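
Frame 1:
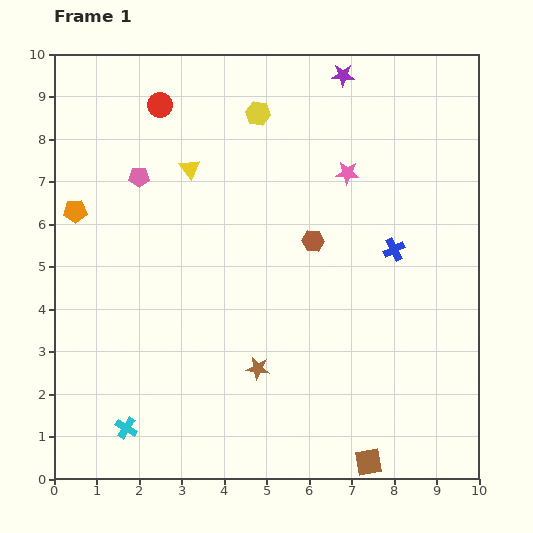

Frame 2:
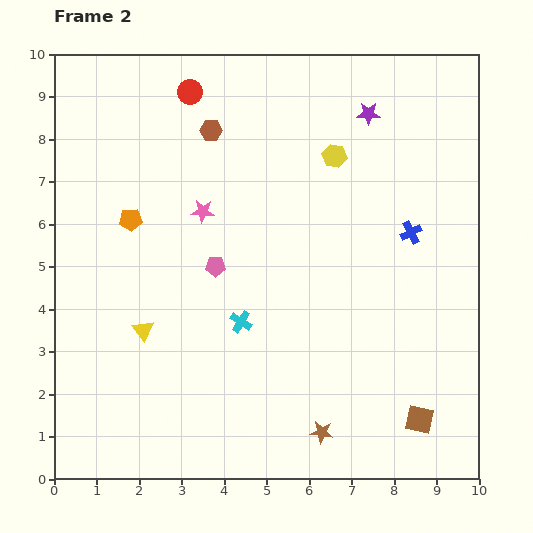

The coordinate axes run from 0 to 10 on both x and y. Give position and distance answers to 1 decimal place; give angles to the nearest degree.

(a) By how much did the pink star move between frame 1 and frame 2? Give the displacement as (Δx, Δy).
(-3.4, -0.9)

The pink star was at (6.9, 7.2) in frame 1 and (3.5, 6.3) in frame 2.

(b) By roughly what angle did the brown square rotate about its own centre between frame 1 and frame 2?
22° clockwise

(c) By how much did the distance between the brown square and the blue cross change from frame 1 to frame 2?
-0.6

Distance in frame 1: 5.0. Distance in frame 2: 4.4.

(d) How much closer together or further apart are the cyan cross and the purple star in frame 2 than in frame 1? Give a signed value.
-4.0

Distance in frame 1: 9.7. Distance in frame 2: 5.7.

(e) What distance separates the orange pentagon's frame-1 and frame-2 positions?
1.3

The orange pentagon moved from (0.5, 6.3) to (1.8, 6.1), a distance of √(1.3² + 0.2²) ≈ 1.3.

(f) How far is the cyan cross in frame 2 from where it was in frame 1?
3.7

The cyan cross moved from (1.7, 1.2) to (4.4, 3.7), a distance of √(2.7² + 2.5²) ≈ 3.7.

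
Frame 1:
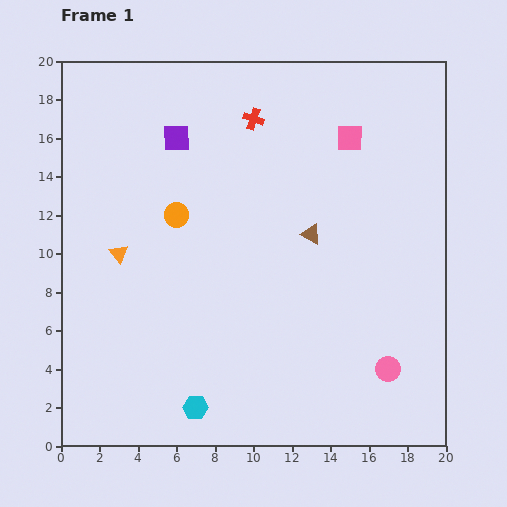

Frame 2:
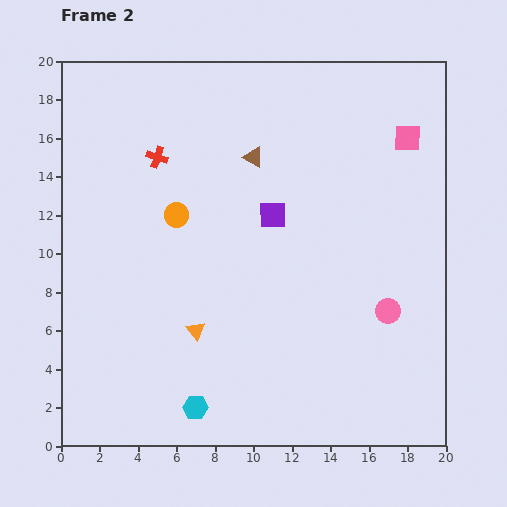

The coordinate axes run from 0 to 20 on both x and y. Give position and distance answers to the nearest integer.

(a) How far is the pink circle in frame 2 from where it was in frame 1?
3

The pink circle moved from (17, 4) to (17, 7), a distance of √(0² + 3²) ≈ 3.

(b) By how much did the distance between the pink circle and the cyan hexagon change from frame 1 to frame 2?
+1

Distance in frame 1: 10. Distance in frame 2: 11.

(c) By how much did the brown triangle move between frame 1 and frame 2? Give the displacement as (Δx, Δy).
(-3, 4)

The brown triangle was at (13, 11) in frame 1 and (10, 15) in frame 2.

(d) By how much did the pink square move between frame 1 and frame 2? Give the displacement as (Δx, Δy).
(3, 0)

The pink square was at (15, 16) in frame 1 and (18, 16) in frame 2.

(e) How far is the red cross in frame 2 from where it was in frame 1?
5

The red cross moved from (10, 17) to (5, 15), a distance of √(5² + 2²) ≈ 5.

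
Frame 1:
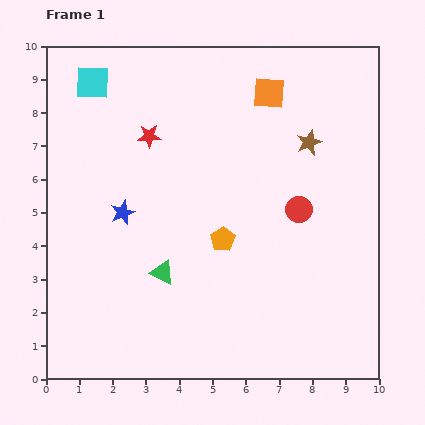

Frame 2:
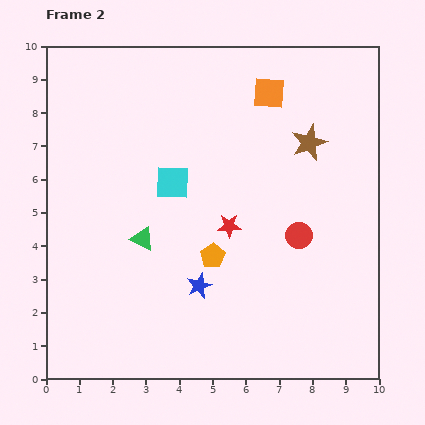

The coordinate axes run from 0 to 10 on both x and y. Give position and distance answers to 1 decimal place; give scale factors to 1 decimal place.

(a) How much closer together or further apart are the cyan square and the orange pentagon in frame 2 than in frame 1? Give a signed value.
-3.6

Distance in frame 1: 6.1. Distance in frame 2: 2.5.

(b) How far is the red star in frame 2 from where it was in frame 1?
3.6

The red star moved from (3.1, 7.3) to (5.5, 4.6), a distance of √(2.4² + 2.7²) ≈ 3.6.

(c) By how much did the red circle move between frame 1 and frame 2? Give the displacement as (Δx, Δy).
(0.0, -0.8)

The red circle was at (7.6, 5.1) in frame 1 and (7.6, 4.3) in frame 2.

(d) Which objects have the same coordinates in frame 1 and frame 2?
the brown star, the orange square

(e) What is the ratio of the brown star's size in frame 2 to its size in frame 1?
1.4×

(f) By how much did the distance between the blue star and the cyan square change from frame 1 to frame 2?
-0.8

Distance in frame 1: 4.0. Distance in frame 2: 3.2.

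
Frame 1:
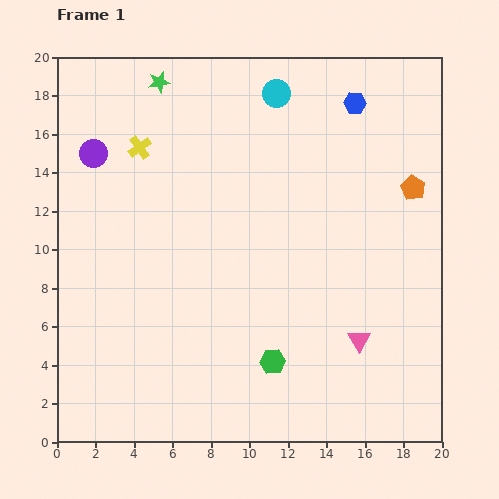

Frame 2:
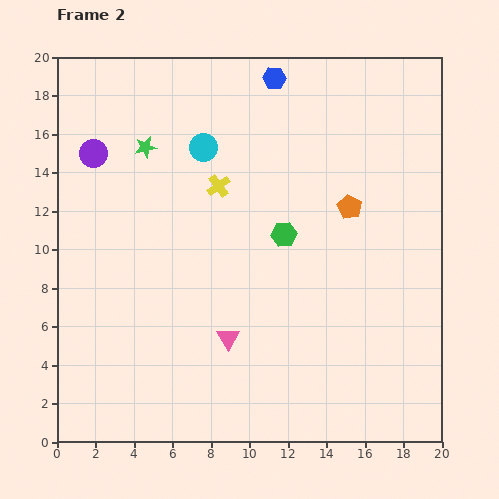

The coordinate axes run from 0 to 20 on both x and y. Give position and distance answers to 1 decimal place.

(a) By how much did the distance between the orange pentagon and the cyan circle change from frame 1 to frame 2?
-0.4

Distance in frame 1: 8.6. Distance in frame 2: 8.2.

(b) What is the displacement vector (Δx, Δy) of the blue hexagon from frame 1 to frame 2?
(-4.2, 1.3)

The blue hexagon was at (15.5, 17.6) in frame 1 and (11.3, 18.9) in frame 2.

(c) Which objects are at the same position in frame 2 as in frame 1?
the purple circle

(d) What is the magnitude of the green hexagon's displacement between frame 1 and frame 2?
6.6

The green hexagon moved from (11.2, 4.2) to (11.8, 10.8), a distance of √(0.6² + 6.6²) ≈ 6.6.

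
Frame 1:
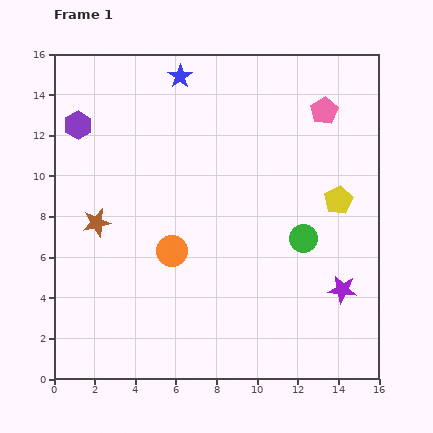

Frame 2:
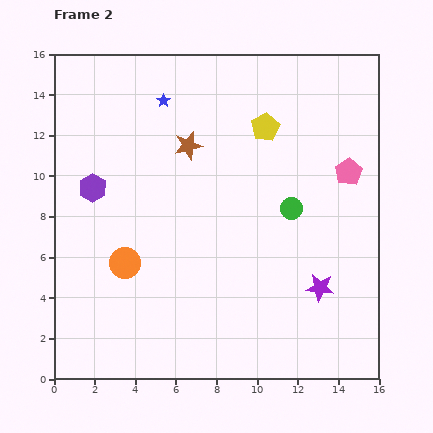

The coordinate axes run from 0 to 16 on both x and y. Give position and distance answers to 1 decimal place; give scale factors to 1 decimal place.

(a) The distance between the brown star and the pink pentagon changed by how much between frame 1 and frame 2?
-4.5

Distance in frame 1: 12.5. Distance in frame 2: 8.0.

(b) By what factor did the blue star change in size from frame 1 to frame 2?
0.6×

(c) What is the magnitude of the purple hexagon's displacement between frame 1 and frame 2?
3.2

The purple hexagon moved from (1.2, 12.5) to (1.9, 9.4), a distance of √(0.7² + 3.1²) ≈ 3.2.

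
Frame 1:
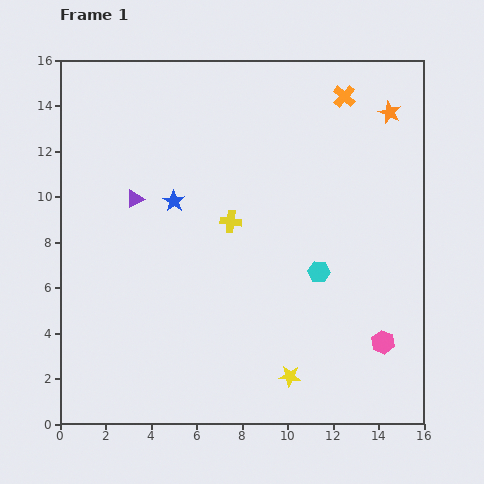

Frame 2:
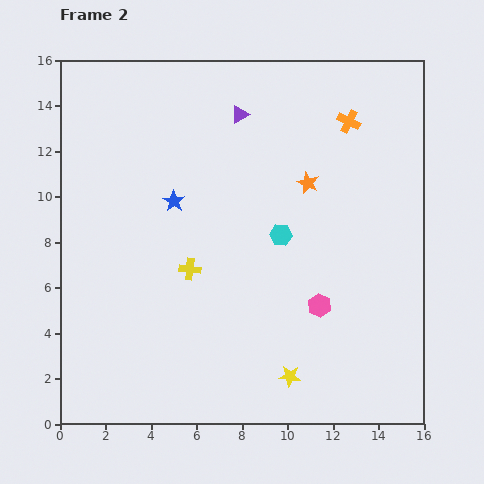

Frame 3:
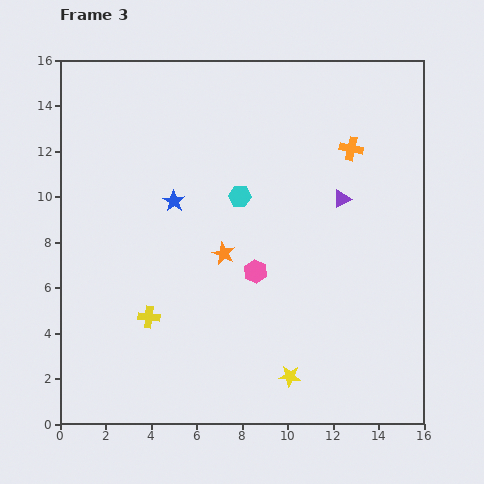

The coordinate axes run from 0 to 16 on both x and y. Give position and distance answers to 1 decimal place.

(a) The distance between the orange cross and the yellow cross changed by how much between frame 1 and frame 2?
+2.2

Distance in frame 1: 7.4. Distance in frame 2: 9.6.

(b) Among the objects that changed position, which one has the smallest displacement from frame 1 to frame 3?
the orange cross

(moved 2.3)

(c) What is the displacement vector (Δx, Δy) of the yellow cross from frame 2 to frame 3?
(-1.8, -2.1)

The yellow cross was at (5.7, 6.8) in frame 2 and (3.9, 4.7) in frame 3.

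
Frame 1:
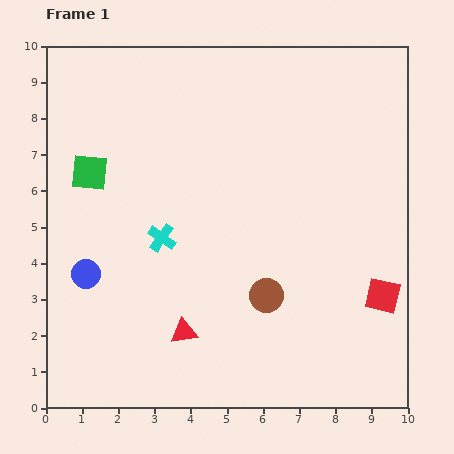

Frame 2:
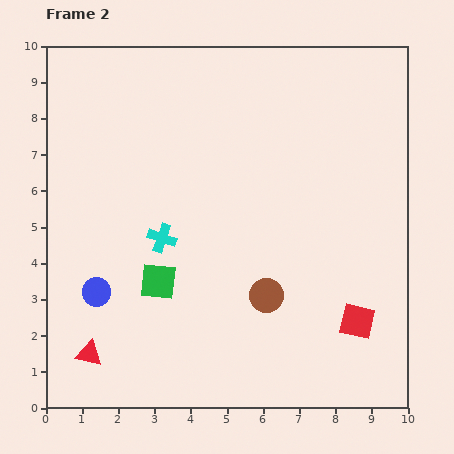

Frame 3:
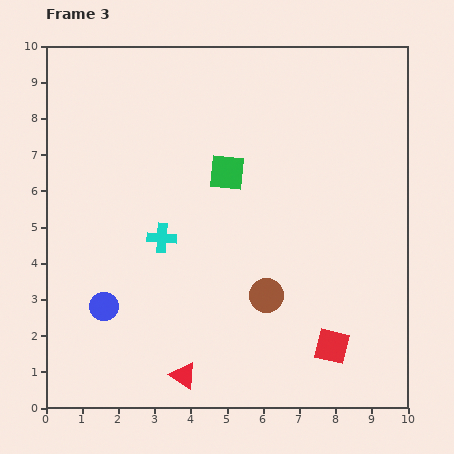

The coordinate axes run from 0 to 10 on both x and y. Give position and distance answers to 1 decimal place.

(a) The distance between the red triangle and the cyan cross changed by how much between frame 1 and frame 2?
+1.1

Distance in frame 1: 2.7. Distance in frame 2: 3.8.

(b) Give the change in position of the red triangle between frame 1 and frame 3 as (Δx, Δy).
(0.0, -1.2)

The red triangle was at (3.8, 2.1) in frame 1 and (3.8, 0.9) in frame 3.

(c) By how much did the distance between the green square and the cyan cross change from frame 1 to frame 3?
-0.2

Distance in frame 1: 2.7. Distance in frame 3: 2.5.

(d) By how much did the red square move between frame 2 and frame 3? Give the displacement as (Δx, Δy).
(-0.7, -0.7)

The red square was at (8.6, 2.4) in frame 2 and (7.9, 1.7) in frame 3.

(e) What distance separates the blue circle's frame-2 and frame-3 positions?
0.4

The blue circle moved from (1.4, 3.2) to (1.6, 2.8), a distance of √(0.2² + 0.4²) ≈ 0.4.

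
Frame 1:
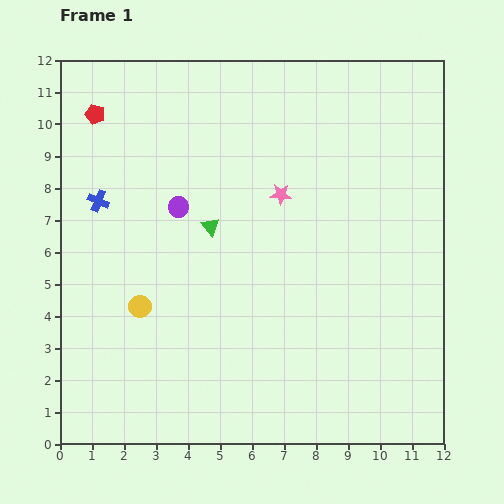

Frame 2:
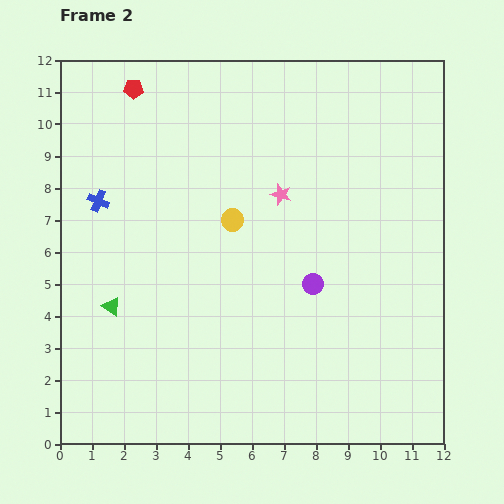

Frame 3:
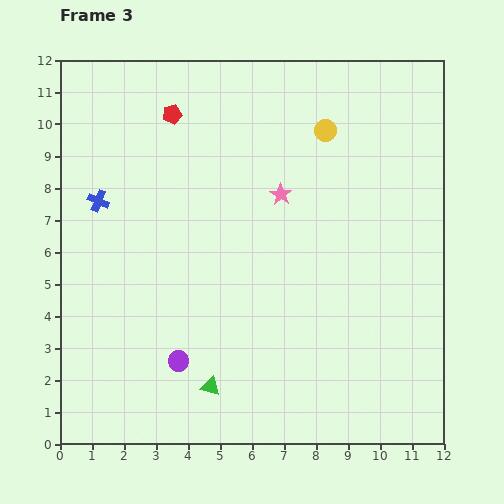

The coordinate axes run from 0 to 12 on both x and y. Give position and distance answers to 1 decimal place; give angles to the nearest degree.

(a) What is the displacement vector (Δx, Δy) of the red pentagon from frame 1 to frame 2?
(1.2, 0.8)

The red pentagon was at (1.1, 10.3) in frame 1 and (2.3, 11.1) in frame 2.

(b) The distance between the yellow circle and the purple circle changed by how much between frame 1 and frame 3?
+5.2

Distance in frame 1: 3.3. Distance in frame 3: 8.5.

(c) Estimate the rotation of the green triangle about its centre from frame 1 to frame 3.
34° counter-clockwise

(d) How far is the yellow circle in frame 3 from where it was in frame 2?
4.0

The yellow circle moved from (5.4, 7.0) to (8.3, 9.8), a distance of √(2.9² + 2.8²) ≈ 4.0.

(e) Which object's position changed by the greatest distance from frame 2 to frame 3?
the purple circle

(moved 4.8; next 4.0)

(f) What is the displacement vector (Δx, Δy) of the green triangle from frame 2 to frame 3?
(3.1, -2.5)

The green triangle was at (1.6, 4.3) in frame 2 and (4.7, 1.8) in frame 3.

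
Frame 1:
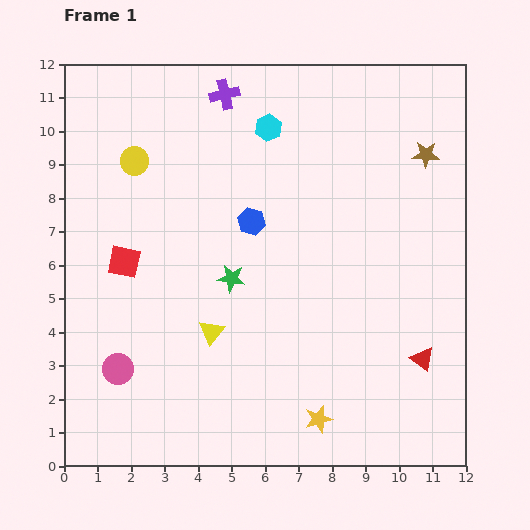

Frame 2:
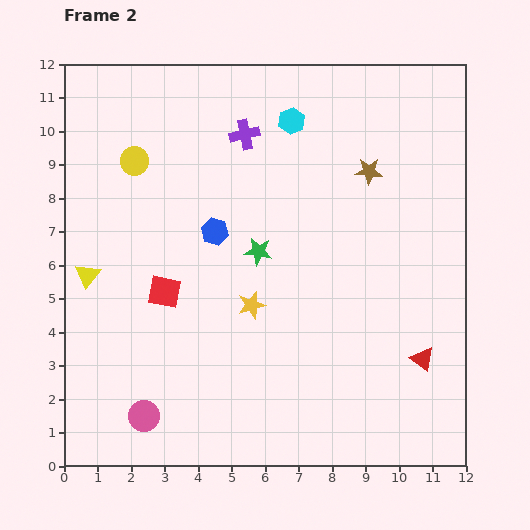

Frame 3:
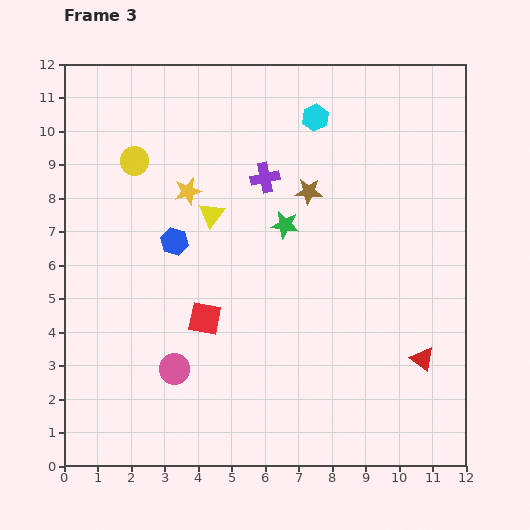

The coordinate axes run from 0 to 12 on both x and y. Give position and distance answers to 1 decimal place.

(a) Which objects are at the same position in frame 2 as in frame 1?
the yellow circle, the red triangle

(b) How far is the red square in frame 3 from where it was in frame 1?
2.9

The red square moved from (1.8, 6.1) to (4.2, 4.4), a distance of √(2.4² + 1.7²) ≈ 2.9.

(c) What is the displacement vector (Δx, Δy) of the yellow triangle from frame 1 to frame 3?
(0.0, 3.5)

The yellow triangle was at (4.4, 4.0) in frame 1 and (4.4, 7.5) in frame 3.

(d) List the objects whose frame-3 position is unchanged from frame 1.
the yellow circle, the red triangle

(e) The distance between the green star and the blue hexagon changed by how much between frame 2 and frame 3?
+1.9

Distance in frame 2: 1.4. Distance in frame 3: 3.3.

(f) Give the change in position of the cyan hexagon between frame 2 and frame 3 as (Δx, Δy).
(0.7, 0.1)

The cyan hexagon was at (6.8, 10.3) in frame 2 and (7.5, 10.4) in frame 3.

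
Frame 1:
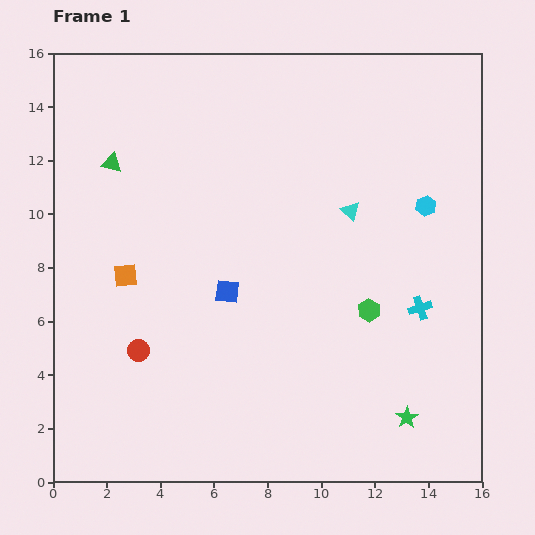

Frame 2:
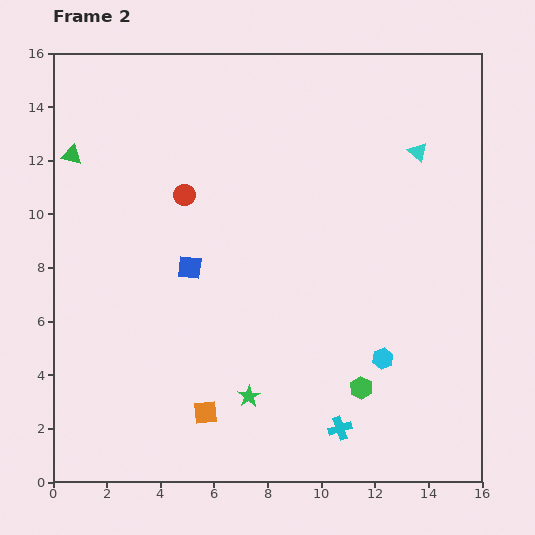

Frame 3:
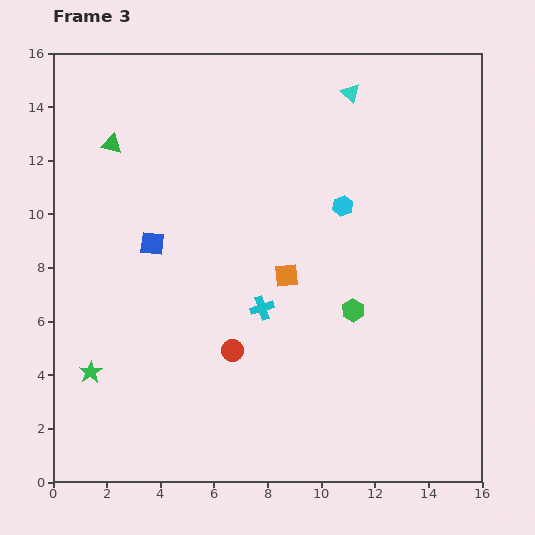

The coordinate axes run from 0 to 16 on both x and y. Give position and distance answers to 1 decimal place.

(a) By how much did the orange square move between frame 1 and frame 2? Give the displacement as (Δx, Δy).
(3.0, -5.1)

The orange square was at (2.7, 7.7) in frame 1 and (5.7, 2.6) in frame 2.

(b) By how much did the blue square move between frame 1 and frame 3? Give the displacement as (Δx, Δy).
(-2.8, 1.8)

The blue square was at (6.5, 7.1) in frame 1 and (3.7, 8.9) in frame 3.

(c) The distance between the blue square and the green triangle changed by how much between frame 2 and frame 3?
-2.1

Distance in frame 2: 6.1. Distance in frame 3: 4.0.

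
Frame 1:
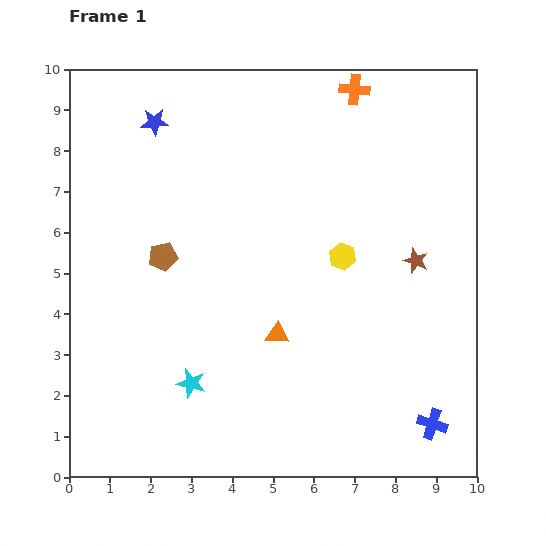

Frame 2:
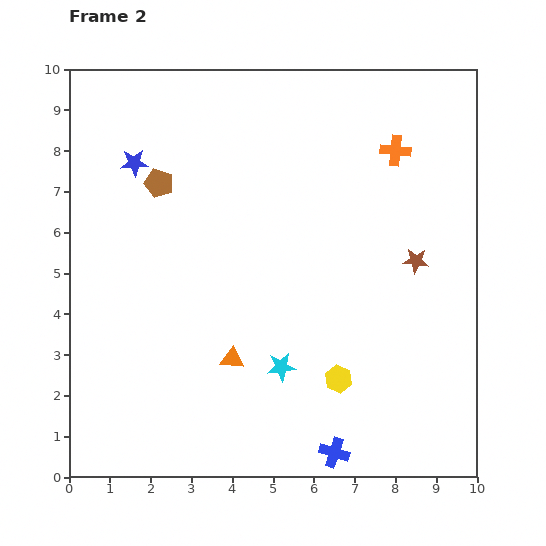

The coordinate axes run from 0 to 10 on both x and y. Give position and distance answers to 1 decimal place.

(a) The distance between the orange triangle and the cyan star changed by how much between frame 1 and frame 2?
-1.2

Distance in frame 1: 2.4. Distance in frame 2: 1.2.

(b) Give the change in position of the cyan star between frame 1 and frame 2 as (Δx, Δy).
(2.2, 0.4)

The cyan star was at (3.0, 2.3) in frame 1 and (5.2, 2.7) in frame 2.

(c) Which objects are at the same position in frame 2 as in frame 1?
the brown star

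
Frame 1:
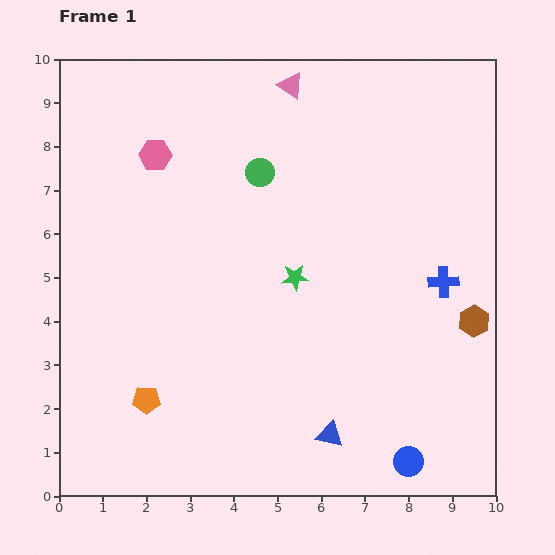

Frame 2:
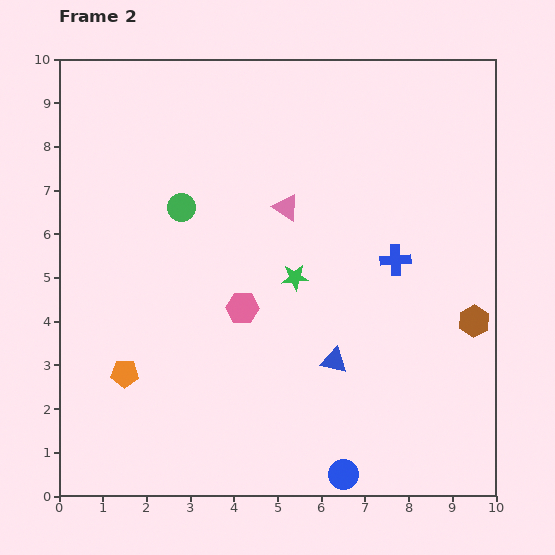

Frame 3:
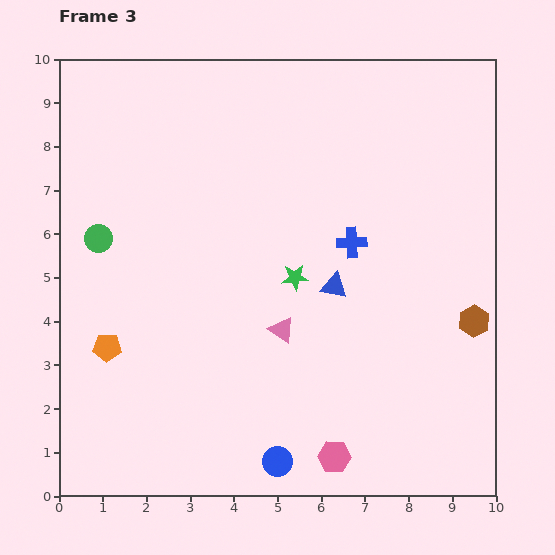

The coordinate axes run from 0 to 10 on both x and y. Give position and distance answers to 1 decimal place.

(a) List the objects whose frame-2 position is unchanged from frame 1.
the green star, the brown hexagon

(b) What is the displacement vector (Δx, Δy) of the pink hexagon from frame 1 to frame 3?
(4.1, -6.9)

The pink hexagon was at (2.2, 7.8) in frame 1 and (6.3, 0.9) in frame 3.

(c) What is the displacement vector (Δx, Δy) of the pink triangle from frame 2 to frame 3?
(-0.1, -2.8)

The pink triangle was at (5.2, 6.6) in frame 2 and (5.1, 3.8) in frame 3.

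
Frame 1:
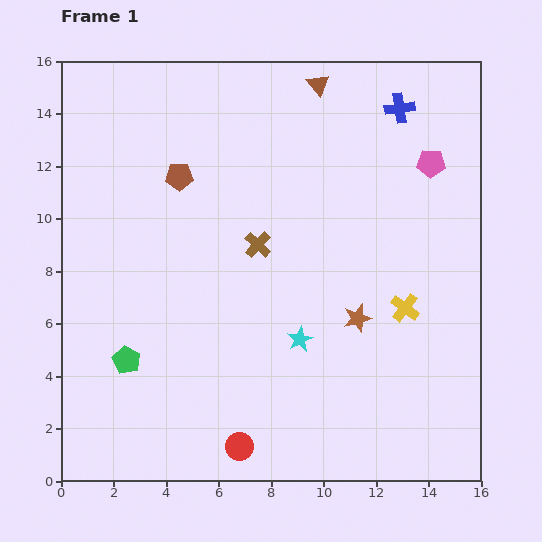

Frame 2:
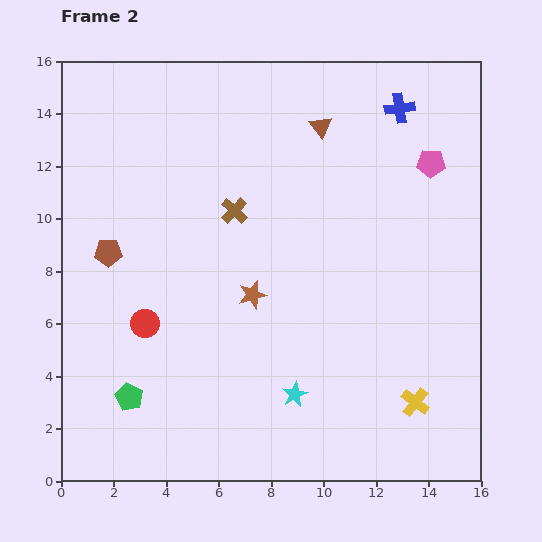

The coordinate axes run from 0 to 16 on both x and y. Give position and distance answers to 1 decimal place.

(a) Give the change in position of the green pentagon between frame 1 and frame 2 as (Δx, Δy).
(0.1, -1.4)

The green pentagon was at (2.5, 4.6) in frame 1 and (2.6, 3.2) in frame 2.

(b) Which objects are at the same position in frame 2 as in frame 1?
the blue cross, the pink pentagon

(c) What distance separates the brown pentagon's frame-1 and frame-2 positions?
4.0

The brown pentagon moved from (4.5, 11.6) to (1.8, 8.7), a distance of √(2.7² + 2.9²) ≈ 4.0.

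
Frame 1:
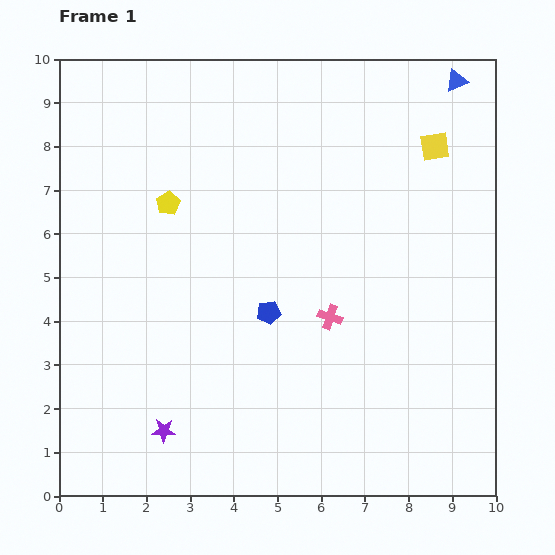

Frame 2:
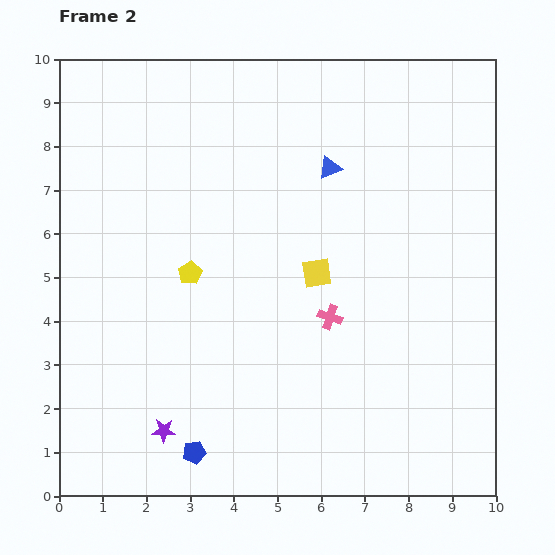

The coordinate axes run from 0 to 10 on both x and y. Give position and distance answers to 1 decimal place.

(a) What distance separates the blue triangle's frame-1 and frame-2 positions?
3.5

The blue triangle moved from (9.1, 9.5) to (6.2, 7.5), a distance of √(2.9² + 2.0²) ≈ 3.5.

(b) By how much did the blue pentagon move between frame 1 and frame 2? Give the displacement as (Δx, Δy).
(-1.7, -3.2)

The blue pentagon was at (4.8, 4.2) in frame 1 and (3.1, 1.0) in frame 2.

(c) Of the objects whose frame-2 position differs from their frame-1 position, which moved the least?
the yellow pentagon

(moved 1.7)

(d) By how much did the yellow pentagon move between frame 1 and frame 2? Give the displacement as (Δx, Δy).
(0.5, -1.6)

The yellow pentagon was at (2.5, 6.7) in frame 1 and (3.0, 5.1) in frame 2.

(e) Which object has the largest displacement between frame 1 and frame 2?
the yellow square

(moved 4.0; next 3.6)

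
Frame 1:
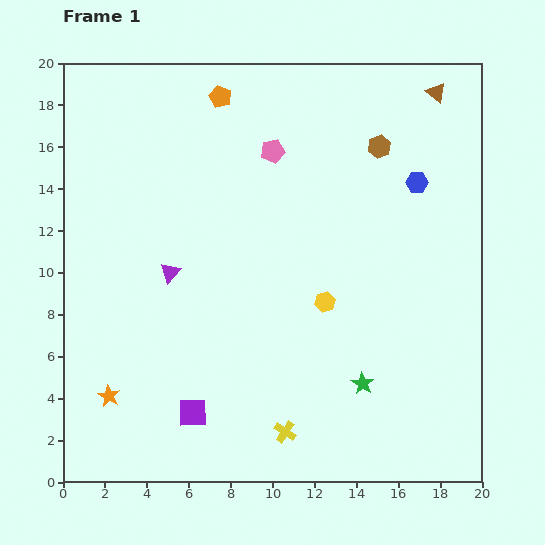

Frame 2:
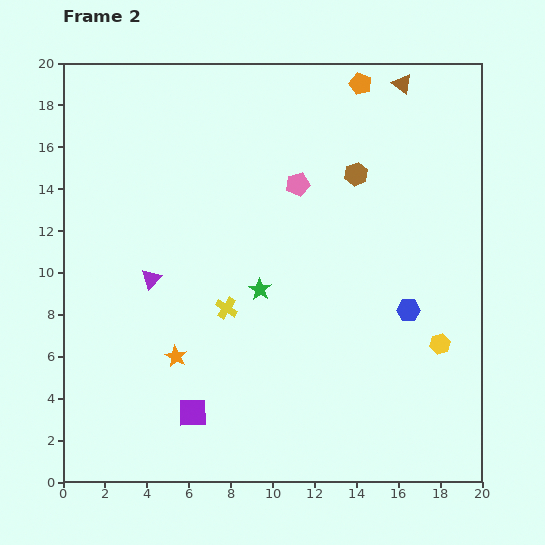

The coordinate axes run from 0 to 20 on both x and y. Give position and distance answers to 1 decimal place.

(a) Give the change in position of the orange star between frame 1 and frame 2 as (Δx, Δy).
(3.2, 1.9)

The orange star was at (2.2, 4.1) in frame 1 and (5.4, 6.0) in frame 2.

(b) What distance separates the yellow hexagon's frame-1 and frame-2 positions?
5.9

The yellow hexagon moved from (12.5, 8.6) to (18.0, 6.6), a distance of √(5.5² + 2.0²) ≈ 5.9.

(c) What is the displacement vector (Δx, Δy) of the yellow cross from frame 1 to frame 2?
(-2.8, 5.9)

The yellow cross was at (10.6, 2.4) in frame 1 and (7.8, 8.3) in frame 2.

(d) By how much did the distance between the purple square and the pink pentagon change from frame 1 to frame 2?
-1.1

Distance in frame 1: 13.1. Distance in frame 2: 12.0.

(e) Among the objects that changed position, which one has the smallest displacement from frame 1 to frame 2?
the purple triangle

(moved 0.9)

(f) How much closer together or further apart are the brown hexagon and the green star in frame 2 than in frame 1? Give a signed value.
-4.1

Distance in frame 1: 11.3. Distance in frame 2: 7.2.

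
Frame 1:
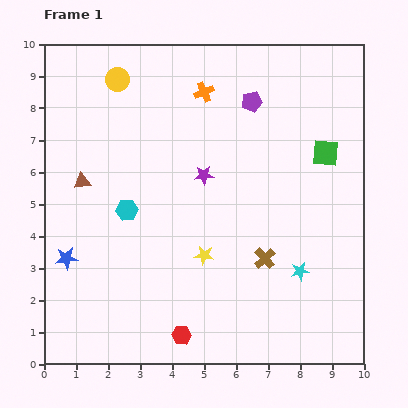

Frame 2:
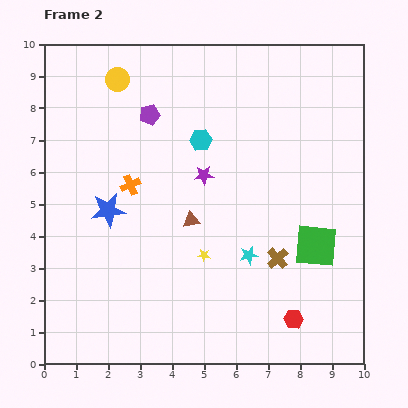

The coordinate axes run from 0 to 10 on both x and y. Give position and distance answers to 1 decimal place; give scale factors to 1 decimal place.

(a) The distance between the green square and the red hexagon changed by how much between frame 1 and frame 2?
-4.9

Distance in frame 1: 7.3. Distance in frame 2: 2.4.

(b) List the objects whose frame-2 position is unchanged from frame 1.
the yellow star, the purple star, the yellow circle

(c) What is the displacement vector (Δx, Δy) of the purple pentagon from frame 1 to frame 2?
(-3.2, -0.4)

The purple pentagon was at (6.5, 8.2) in frame 1 and (3.3, 7.8) in frame 2.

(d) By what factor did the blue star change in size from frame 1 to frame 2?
1.6×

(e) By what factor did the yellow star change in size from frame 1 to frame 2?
0.7×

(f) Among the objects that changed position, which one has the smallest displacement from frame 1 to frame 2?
the brown cross

(moved 0.4)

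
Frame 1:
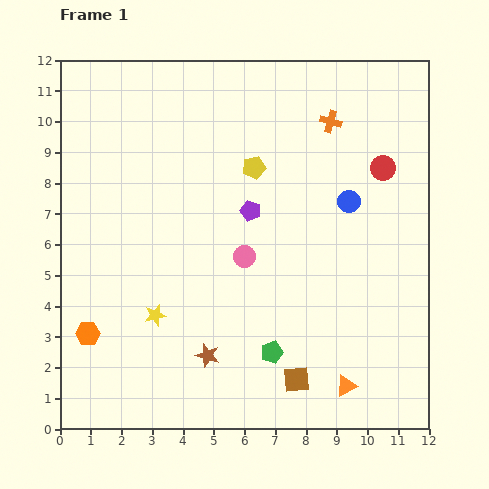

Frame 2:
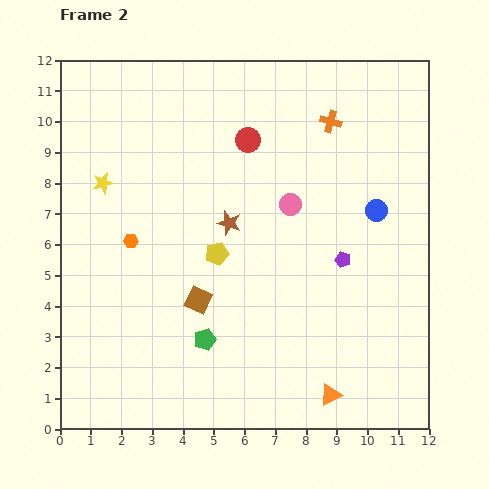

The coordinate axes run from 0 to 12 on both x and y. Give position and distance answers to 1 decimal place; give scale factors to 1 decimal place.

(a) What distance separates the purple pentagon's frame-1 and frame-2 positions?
3.4

The purple pentagon moved from (6.2, 7.1) to (9.2, 5.5), a distance of √(3.0² + 1.6²) ≈ 3.4.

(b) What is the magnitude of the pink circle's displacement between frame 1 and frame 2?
2.3

The pink circle moved from (6.0, 5.6) to (7.5, 7.3), a distance of √(1.5² + 1.7²) ≈ 2.3.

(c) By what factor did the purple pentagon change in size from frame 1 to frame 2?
0.8×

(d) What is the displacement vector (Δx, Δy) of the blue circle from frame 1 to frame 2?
(0.9, -0.3)

The blue circle was at (9.4, 7.4) in frame 1 and (10.3, 7.1) in frame 2.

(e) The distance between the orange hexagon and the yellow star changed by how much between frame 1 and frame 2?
-0.2

Distance in frame 1: 2.3. Distance in frame 2: 2.1.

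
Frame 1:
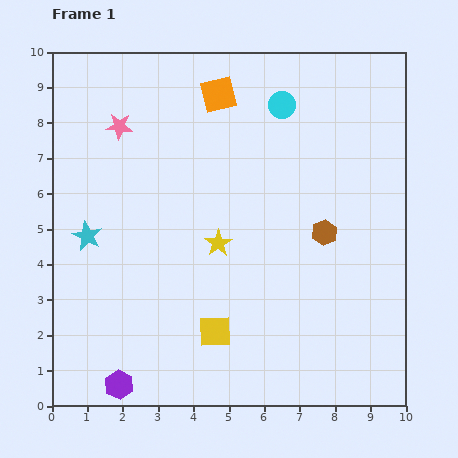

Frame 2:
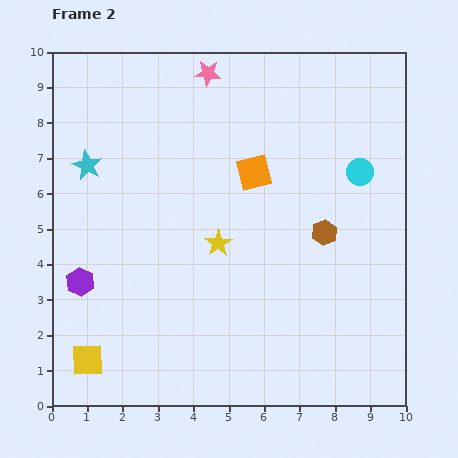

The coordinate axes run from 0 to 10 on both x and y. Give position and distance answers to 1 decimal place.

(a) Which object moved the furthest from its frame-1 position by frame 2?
the yellow square

(moved 3.7; next 3.1)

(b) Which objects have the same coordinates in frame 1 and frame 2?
the brown hexagon, the yellow star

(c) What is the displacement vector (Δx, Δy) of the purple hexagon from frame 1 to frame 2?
(-1.1, 2.9)

The purple hexagon was at (1.9, 0.6) in frame 1 and (0.8, 3.5) in frame 2.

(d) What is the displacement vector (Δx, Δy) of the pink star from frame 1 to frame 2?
(2.5, 1.5)

The pink star was at (1.9, 7.9) in frame 1 and (4.4, 9.4) in frame 2.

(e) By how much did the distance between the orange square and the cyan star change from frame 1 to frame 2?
-0.7

Distance in frame 1: 5.4. Distance in frame 2: 4.7.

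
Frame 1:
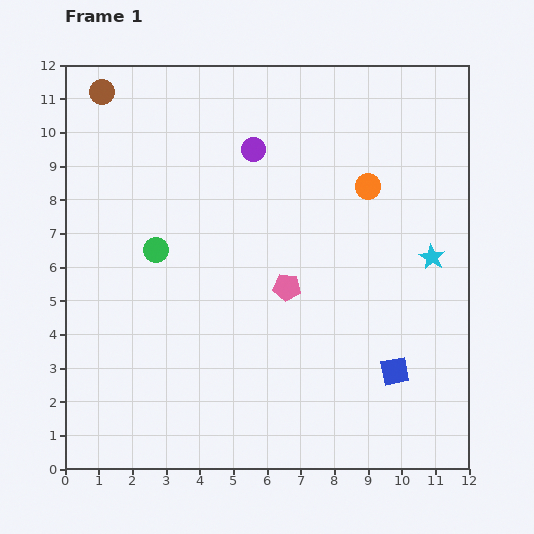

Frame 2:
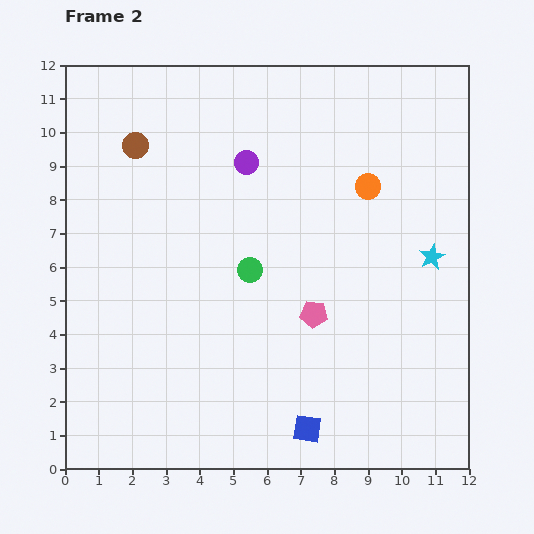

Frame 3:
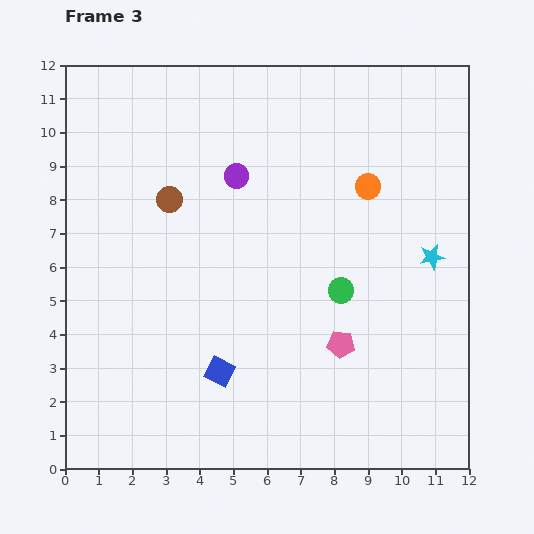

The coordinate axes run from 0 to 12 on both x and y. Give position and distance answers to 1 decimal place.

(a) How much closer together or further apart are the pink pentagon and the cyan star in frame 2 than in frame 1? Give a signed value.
-0.5

Distance in frame 1: 4.4. Distance in frame 2: 3.9.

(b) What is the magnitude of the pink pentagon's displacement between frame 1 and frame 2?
1.1

The pink pentagon moved from (6.6, 5.4) to (7.4, 4.6), a distance of √(0.8² + 0.8²) ≈ 1.1.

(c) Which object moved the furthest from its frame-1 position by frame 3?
the green circle

(moved 5.6; next 5.2)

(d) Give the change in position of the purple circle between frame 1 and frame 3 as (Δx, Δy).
(-0.5, -0.8)

The purple circle was at (5.6, 9.5) in frame 1 and (5.1, 8.7) in frame 3.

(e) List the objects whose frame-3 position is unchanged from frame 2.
the orange circle, the cyan star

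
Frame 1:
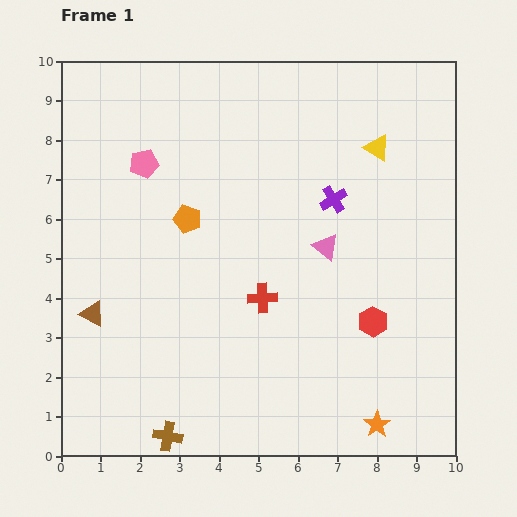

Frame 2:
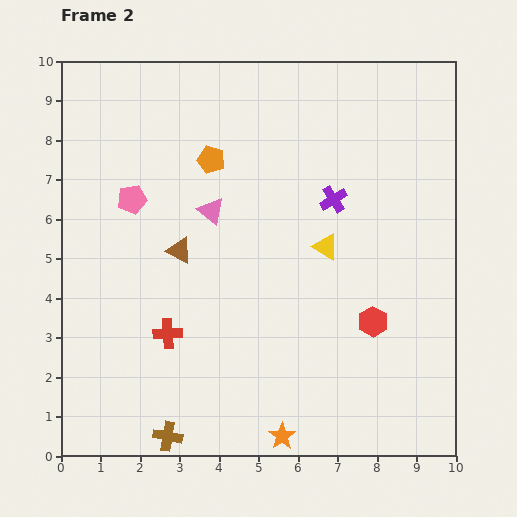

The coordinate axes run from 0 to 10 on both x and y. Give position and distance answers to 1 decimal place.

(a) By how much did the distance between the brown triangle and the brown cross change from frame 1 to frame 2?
+1.1

Distance in frame 1: 3.6. Distance in frame 2: 4.7.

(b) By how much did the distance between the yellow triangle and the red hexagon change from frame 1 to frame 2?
-2.2

Distance in frame 1: 4.4. Distance in frame 2: 2.2.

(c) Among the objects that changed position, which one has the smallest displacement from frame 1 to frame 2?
the pink pentagon

(moved 0.9)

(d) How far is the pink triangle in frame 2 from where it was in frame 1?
3.0

The pink triangle moved from (6.7, 5.3) to (3.8, 6.2), a distance of √(2.9² + 0.9²) ≈ 3.0.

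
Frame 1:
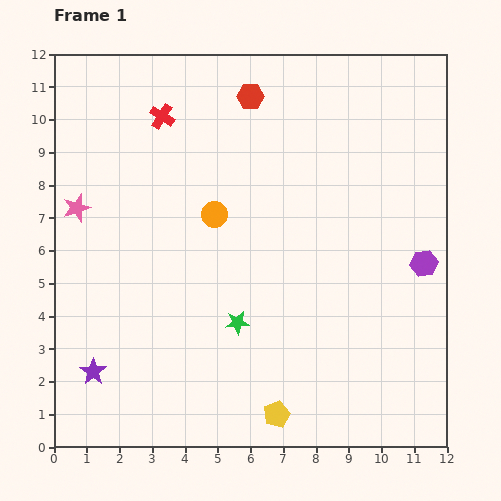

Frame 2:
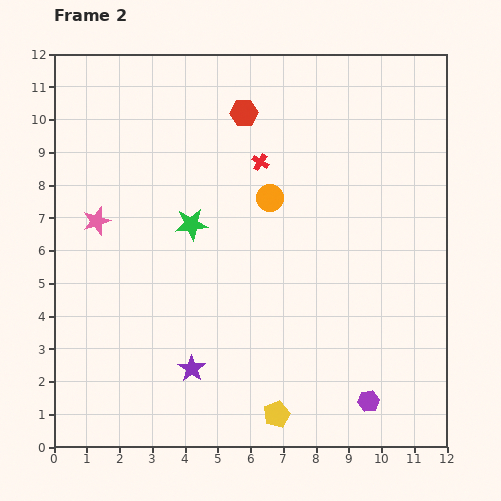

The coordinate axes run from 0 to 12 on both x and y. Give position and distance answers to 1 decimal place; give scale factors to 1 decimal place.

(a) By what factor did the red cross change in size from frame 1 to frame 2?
0.7×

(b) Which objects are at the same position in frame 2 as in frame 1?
the yellow pentagon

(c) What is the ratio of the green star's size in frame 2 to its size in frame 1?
1.4×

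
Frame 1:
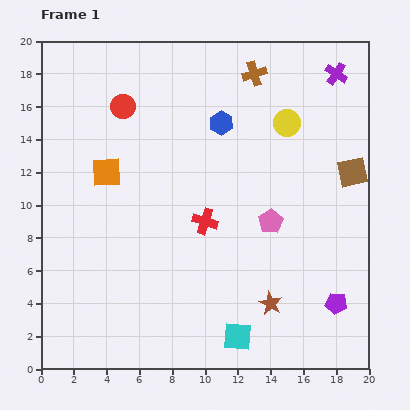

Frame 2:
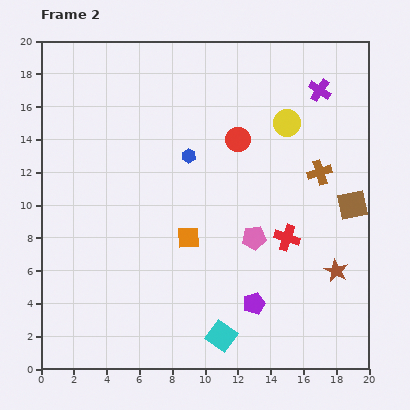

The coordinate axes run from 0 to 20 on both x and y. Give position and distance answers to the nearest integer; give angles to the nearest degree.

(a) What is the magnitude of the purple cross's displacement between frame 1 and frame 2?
1

The purple cross moved from (18, 18) to (17, 17), a distance of √(1² + 1²) ≈ 1.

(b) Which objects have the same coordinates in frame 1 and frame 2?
the yellow circle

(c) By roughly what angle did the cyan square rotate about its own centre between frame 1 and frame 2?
31° clockwise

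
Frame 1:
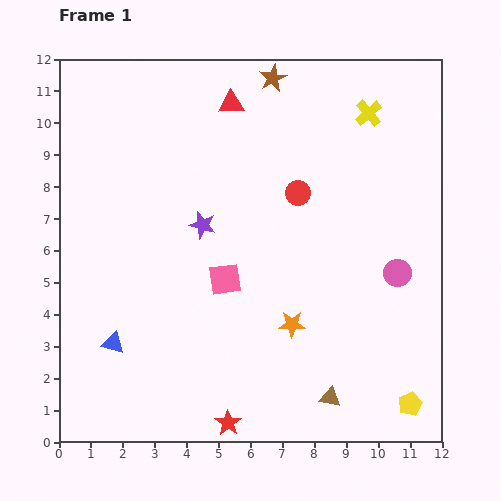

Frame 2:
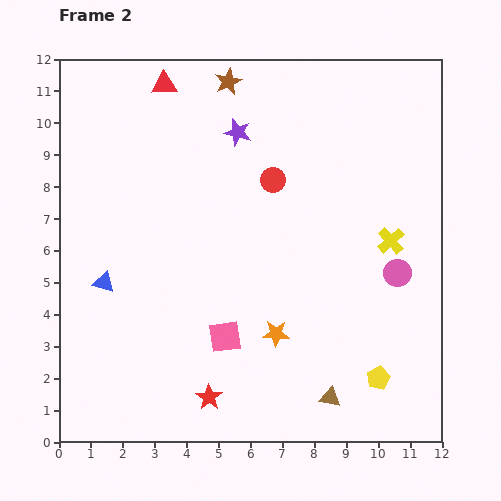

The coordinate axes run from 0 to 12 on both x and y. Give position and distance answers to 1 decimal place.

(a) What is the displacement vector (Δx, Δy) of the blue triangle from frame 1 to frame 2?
(-0.3, 1.9)

The blue triangle was at (1.7, 3.1) in frame 1 and (1.4, 5.0) in frame 2.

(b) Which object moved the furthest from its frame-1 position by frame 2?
the yellow cross

(moved 4.1; next 3.1)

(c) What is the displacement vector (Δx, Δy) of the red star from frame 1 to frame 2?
(-0.6, 0.8)

The red star was at (5.3, 0.6) in frame 1 and (4.7, 1.4) in frame 2.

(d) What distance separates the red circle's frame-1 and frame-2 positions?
0.9

The red circle moved from (7.5, 7.8) to (6.7, 8.2), a distance of √(0.8² + 0.4²) ≈ 0.9.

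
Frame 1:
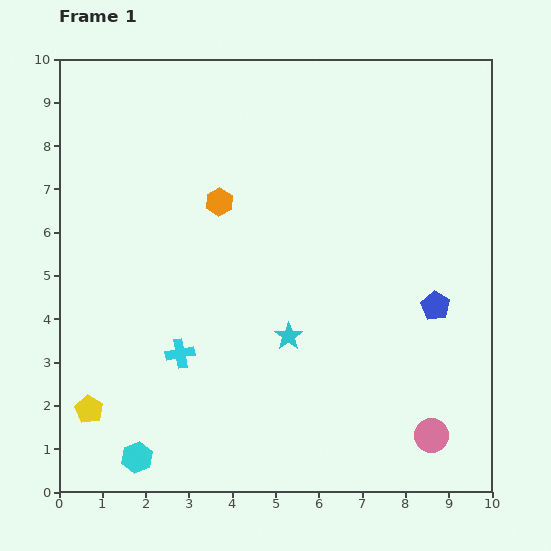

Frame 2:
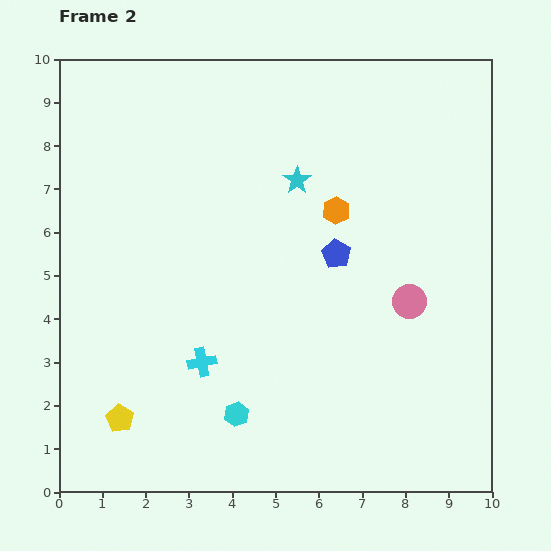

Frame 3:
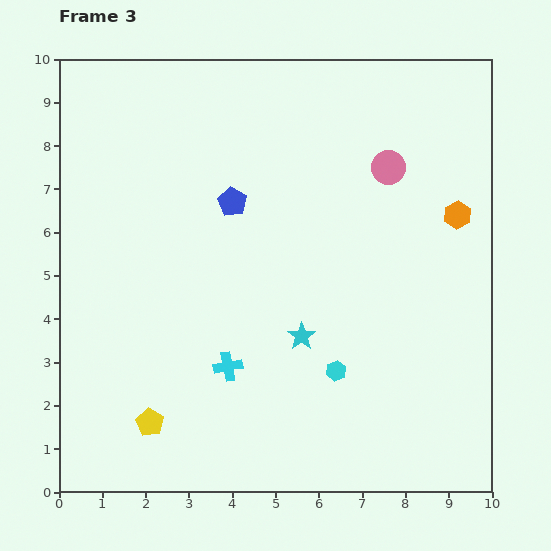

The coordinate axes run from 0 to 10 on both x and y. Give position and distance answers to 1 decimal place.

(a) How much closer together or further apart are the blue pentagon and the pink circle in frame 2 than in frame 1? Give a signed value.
-1.0

Distance in frame 1: 3.0. Distance in frame 2: 2.0.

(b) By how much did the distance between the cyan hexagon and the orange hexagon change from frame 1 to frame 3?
-1.6

Distance in frame 1: 6.2. Distance in frame 3: 4.6.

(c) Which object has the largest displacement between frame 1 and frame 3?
the pink circle

(moved 6.3; next 5.5)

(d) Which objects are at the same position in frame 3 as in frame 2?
none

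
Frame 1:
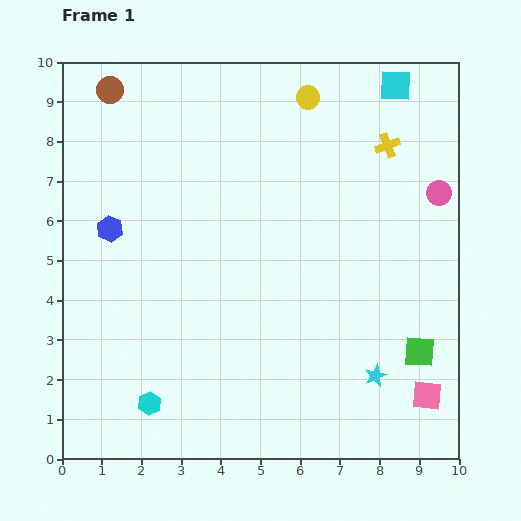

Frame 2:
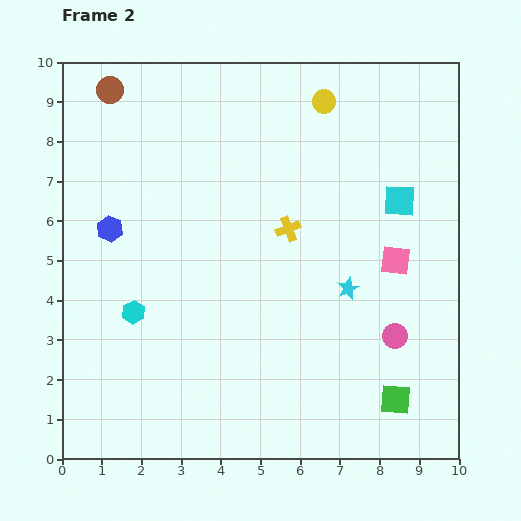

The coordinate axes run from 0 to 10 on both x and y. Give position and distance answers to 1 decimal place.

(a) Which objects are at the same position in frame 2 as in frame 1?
the brown circle, the blue hexagon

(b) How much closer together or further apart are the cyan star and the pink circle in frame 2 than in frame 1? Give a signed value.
-3.2

Distance in frame 1: 4.9. Distance in frame 2: 1.7.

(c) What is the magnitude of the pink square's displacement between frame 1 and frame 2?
3.5

The pink square moved from (9.2, 1.6) to (8.4, 5.0), a distance of √(0.8² + 3.4²) ≈ 3.5.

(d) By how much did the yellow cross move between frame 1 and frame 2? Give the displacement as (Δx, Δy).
(-2.5, -2.1)

The yellow cross was at (8.2, 7.9) in frame 1 and (5.7, 5.8) in frame 2.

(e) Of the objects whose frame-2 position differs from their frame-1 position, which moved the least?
the yellow circle

(moved 0.4)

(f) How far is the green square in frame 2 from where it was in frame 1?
1.3

The green square moved from (9.0, 2.7) to (8.4, 1.5), a distance of √(0.6² + 1.2²) ≈ 1.3.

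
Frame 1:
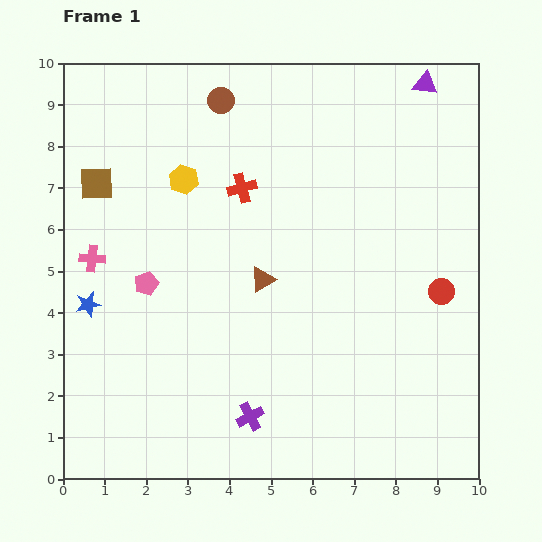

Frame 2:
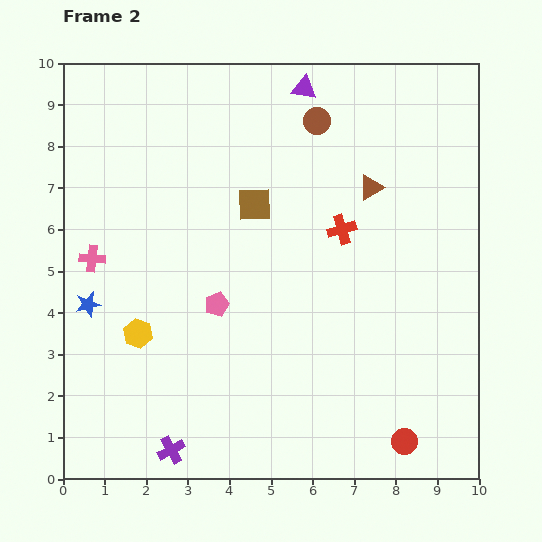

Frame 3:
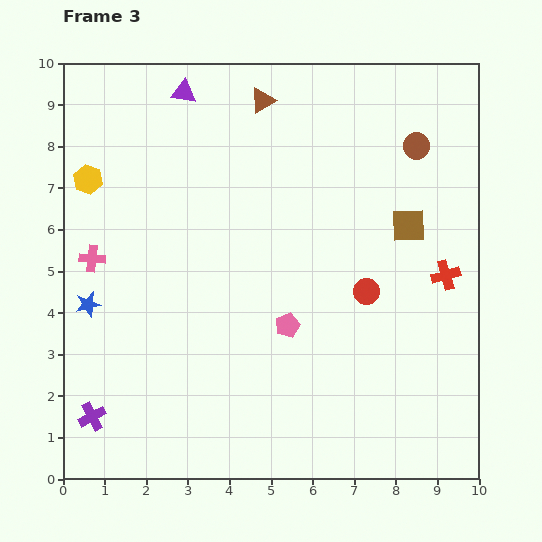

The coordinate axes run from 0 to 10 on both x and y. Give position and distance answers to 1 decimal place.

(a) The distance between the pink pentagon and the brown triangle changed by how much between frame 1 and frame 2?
+1.8

Distance in frame 1: 2.8. Distance in frame 2: 4.6.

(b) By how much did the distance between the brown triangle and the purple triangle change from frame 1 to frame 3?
-4.2

Distance in frame 1: 6.1. Distance in frame 3: 1.9.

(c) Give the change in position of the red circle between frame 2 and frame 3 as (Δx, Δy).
(-0.9, 3.6)

The red circle was at (8.2, 0.9) in frame 2 and (7.3, 4.5) in frame 3.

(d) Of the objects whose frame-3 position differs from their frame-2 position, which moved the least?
the pink pentagon

(moved 1.8)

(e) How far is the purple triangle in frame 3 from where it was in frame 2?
2.9

The purple triangle moved from (5.8, 9.4) to (2.9, 9.3), a distance of √(2.9² + 0.1²) ≈ 2.9.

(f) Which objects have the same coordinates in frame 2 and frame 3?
the blue star, the pink cross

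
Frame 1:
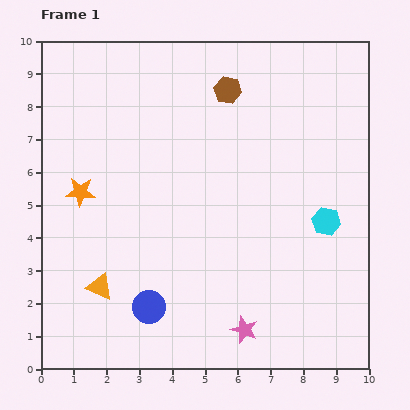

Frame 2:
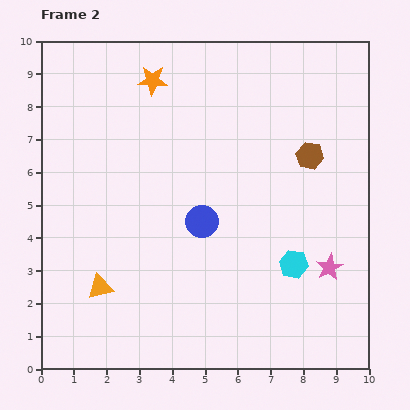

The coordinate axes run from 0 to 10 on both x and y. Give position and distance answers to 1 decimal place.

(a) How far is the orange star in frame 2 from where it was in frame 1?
4.0

The orange star moved from (1.2, 5.4) to (3.4, 8.8), a distance of √(2.2² + 3.4²) ≈ 4.0.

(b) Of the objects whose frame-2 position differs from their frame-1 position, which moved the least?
the cyan hexagon

(moved 1.6)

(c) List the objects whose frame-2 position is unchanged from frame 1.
the orange triangle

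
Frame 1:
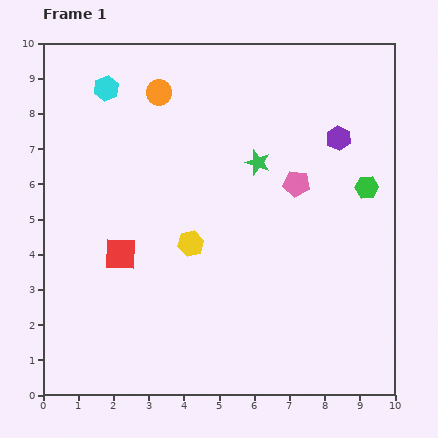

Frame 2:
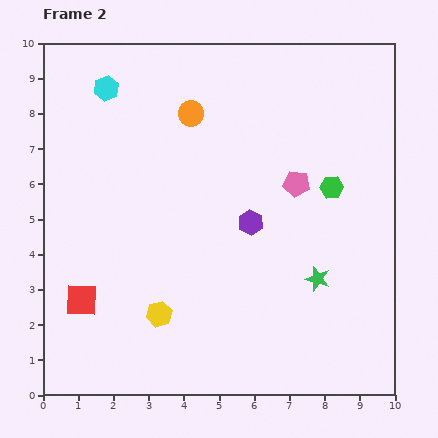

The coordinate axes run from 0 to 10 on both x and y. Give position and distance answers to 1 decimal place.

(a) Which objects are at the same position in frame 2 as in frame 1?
the pink pentagon, the cyan hexagon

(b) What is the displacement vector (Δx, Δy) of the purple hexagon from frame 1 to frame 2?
(-2.5, -2.4)

The purple hexagon was at (8.4, 7.3) in frame 1 and (5.9, 4.9) in frame 2.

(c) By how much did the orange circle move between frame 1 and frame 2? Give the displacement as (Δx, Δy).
(0.9, -0.6)

The orange circle was at (3.3, 8.6) in frame 1 and (4.2, 8.0) in frame 2.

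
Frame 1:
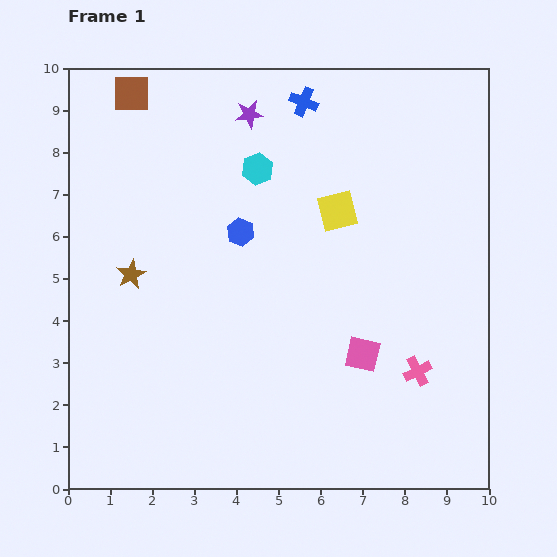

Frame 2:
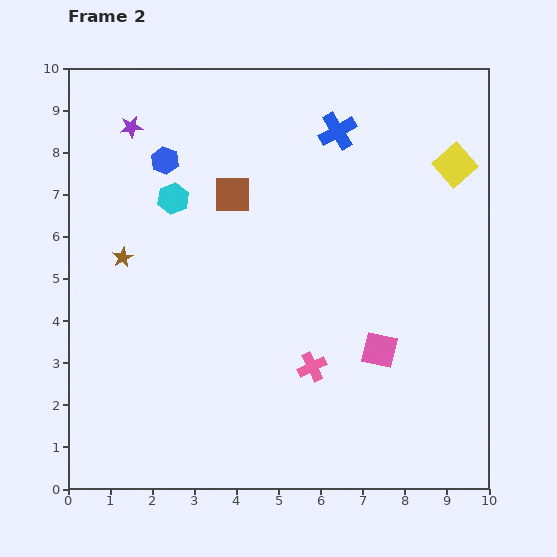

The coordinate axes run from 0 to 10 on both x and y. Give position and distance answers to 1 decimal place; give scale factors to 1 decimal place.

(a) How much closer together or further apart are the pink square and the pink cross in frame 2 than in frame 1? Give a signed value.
+0.2

Distance in frame 1: 1.4. Distance in frame 2: 1.6.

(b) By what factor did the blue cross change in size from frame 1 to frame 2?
1.3×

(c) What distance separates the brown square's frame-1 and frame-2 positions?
3.4

The brown square moved from (1.5, 9.4) to (3.9, 7.0), a distance of √(2.4² + 2.4²) ≈ 3.4.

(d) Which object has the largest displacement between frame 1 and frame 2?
the brown square

(moved 3.4; next 3.0)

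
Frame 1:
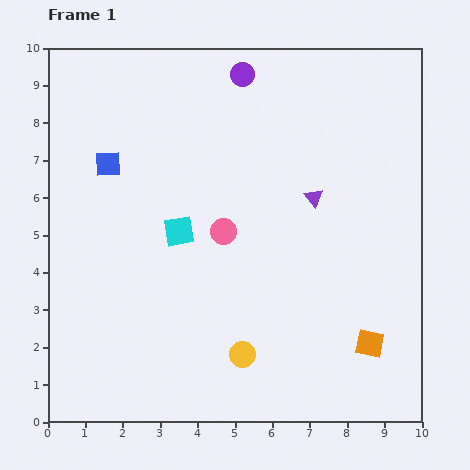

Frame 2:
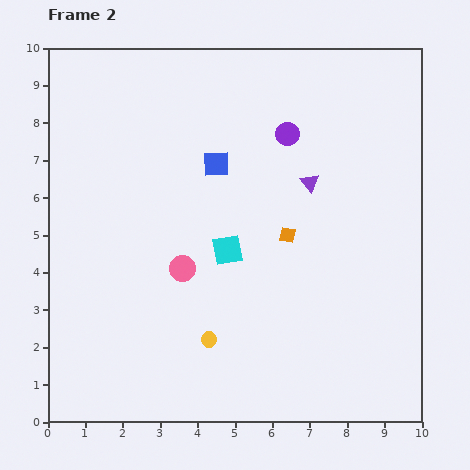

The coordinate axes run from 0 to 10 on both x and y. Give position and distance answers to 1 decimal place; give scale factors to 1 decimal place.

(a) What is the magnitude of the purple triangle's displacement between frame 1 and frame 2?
0.4

The purple triangle moved from (7.1, 6.0) to (7.0, 6.4), a distance of √(0.1² + 0.4²) ≈ 0.4.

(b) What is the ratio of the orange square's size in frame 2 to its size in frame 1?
0.6×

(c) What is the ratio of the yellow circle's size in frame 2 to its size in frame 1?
0.6×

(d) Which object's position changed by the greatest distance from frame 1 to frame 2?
the orange square

(moved 3.6; next 2.9)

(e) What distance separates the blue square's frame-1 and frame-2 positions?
2.9

The blue square moved from (1.6, 6.9) to (4.5, 6.9), a distance of √(2.9² + 0.0²) ≈ 2.9.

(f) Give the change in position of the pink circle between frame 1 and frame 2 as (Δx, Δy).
(-1.1, -1.0)

The pink circle was at (4.7, 5.1) in frame 1 and (3.6, 4.1) in frame 2.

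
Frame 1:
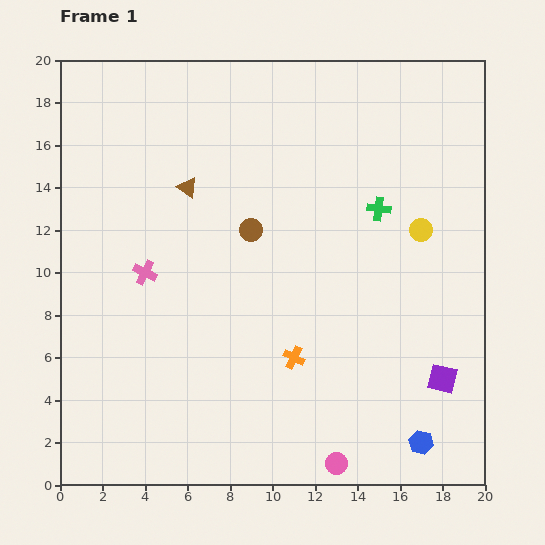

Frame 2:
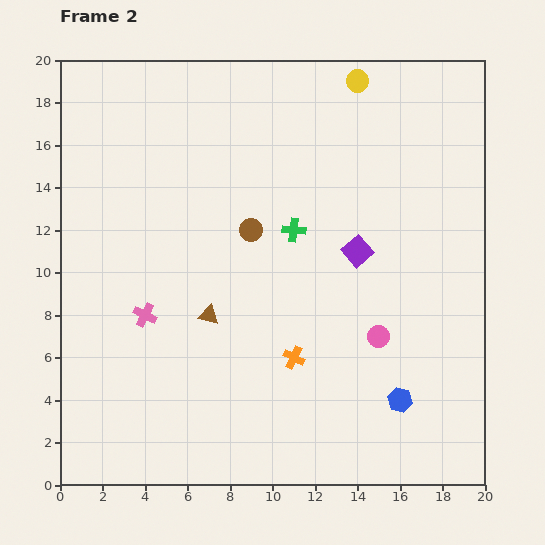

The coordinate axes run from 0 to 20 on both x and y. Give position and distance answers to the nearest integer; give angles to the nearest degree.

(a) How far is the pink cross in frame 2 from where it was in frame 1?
2

The pink cross moved from (4, 10) to (4, 8), a distance of √(0² + 2²) ≈ 2.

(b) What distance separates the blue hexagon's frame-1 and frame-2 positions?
2

The blue hexagon moved from (17, 2) to (16, 4), a distance of √(1² + 2²) ≈ 2.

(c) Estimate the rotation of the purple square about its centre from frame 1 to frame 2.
37° clockwise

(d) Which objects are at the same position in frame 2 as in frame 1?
the brown circle, the orange cross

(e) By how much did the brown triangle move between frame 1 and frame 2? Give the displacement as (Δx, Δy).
(1, -6)

The brown triangle was at (6, 14) in frame 1 and (7, 8) in frame 2.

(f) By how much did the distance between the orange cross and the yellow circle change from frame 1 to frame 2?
+5

Distance in frame 1: 8. Distance in frame 2: 13.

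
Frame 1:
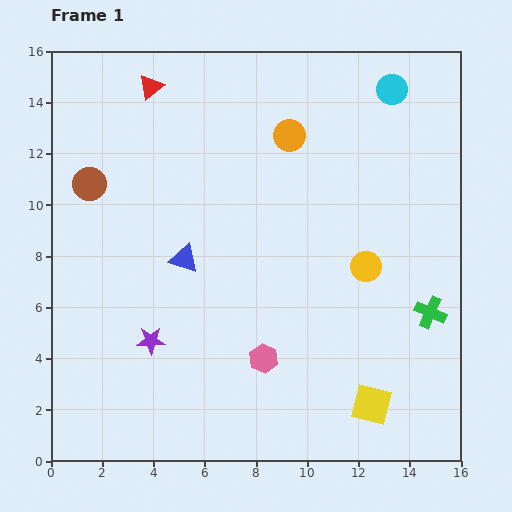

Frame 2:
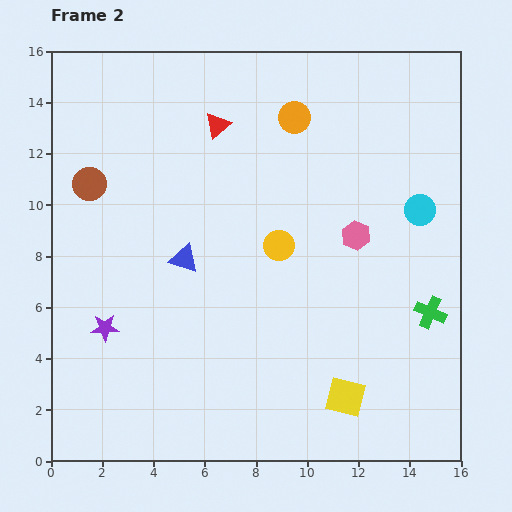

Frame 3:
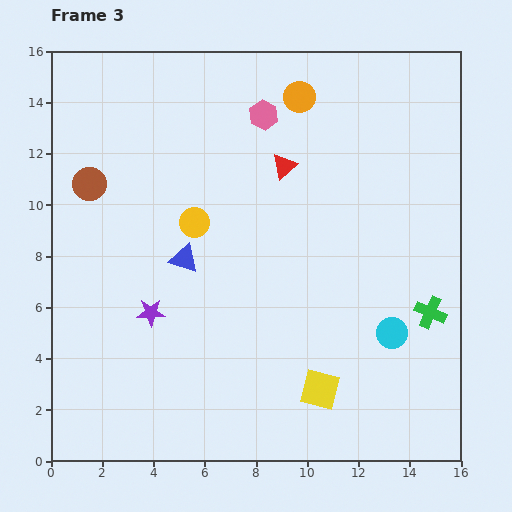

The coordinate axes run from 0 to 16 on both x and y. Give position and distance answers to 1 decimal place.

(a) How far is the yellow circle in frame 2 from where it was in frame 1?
3.5

The yellow circle moved from (12.3, 7.6) to (8.9, 8.4), a distance of √(3.4² + 0.8²) ≈ 3.5.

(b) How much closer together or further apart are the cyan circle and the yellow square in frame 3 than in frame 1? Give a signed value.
-8.7

Distance in frame 1: 12.3. Distance in frame 3: 3.6.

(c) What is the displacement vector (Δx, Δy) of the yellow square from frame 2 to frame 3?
(-1.0, 0.3)

The yellow square was at (11.5, 2.5) in frame 2 and (10.5, 2.8) in frame 3.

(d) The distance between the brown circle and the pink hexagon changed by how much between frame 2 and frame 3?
-3.3

Distance in frame 2: 10.6. Distance in frame 3: 7.3.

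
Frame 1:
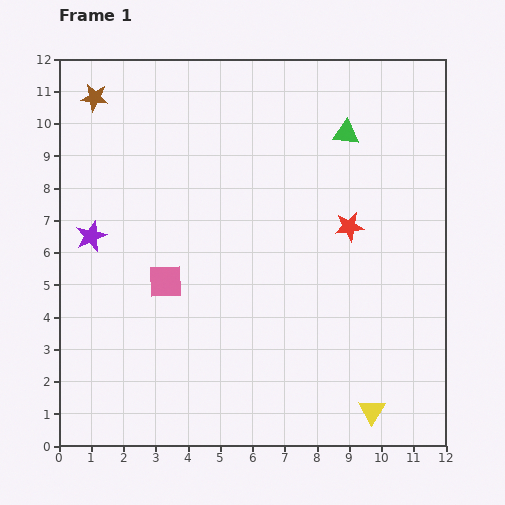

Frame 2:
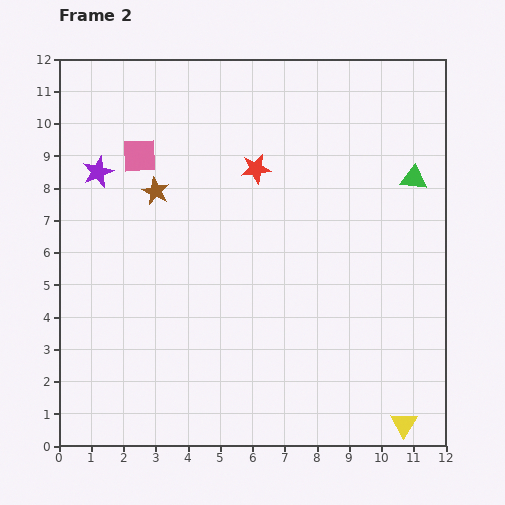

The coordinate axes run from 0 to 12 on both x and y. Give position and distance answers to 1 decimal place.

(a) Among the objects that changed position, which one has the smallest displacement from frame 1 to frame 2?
the yellow triangle

(moved 1.1)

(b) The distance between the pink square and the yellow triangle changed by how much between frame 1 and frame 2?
+4.2

Distance in frame 1: 7.5. Distance in frame 2: 11.7.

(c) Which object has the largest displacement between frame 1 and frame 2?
the pink square

(moved 4.0; next 3.5)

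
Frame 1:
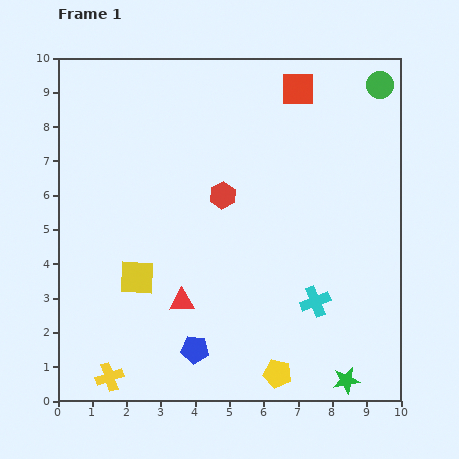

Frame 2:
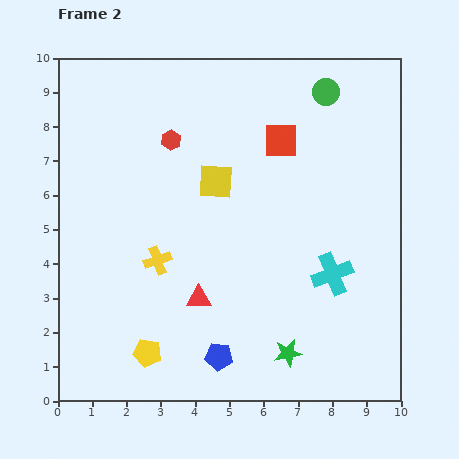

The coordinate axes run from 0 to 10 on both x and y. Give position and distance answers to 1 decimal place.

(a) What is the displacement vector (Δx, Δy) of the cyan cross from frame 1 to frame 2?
(0.5, 0.8)

The cyan cross was at (7.5, 2.9) in frame 1 and (8.0, 3.7) in frame 2.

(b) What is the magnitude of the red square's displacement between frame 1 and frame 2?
1.6

The red square moved from (7.0, 9.1) to (6.5, 7.6), a distance of √(0.5² + 1.5²) ≈ 1.6.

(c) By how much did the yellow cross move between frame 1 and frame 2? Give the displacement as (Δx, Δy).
(1.4, 3.4)

The yellow cross was at (1.5, 0.7) in frame 1 and (2.9, 4.1) in frame 2.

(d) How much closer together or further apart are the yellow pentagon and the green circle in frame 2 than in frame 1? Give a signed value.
+0.3

Distance in frame 1: 8.9. Distance in frame 2: 9.2.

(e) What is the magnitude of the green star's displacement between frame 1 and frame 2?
1.9

The green star moved from (8.4, 0.6) to (6.7, 1.4), a distance of √(1.7² + 0.8²) ≈ 1.9.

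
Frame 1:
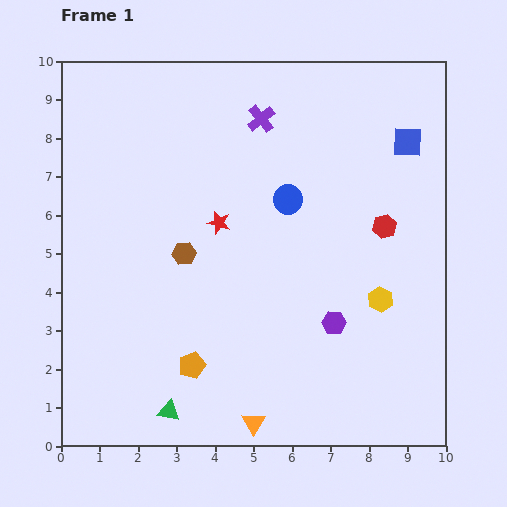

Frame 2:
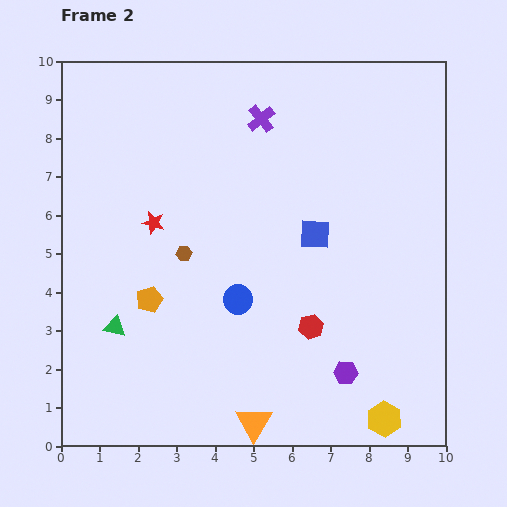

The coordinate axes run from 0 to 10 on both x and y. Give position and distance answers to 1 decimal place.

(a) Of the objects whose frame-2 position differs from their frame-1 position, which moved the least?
the purple hexagon

(moved 1.3)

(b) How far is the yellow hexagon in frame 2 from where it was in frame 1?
3.1

The yellow hexagon moved from (8.3, 3.8) to (8.4, 0.7), a distance of √(0.1² + 3.1²) ≈ 3.1.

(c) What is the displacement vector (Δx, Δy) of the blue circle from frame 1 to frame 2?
(-1.3, -2.6)

The blue circle was at (5.9, 6.4) in frame 1 and (4.6, 3.8) in frame 2.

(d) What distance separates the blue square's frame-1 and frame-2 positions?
3.4

The blue square moved from (9.0, 7.9) to (6.6, 5.5), a distance of √(2.4² + 2.4²) ≈ 3.4.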